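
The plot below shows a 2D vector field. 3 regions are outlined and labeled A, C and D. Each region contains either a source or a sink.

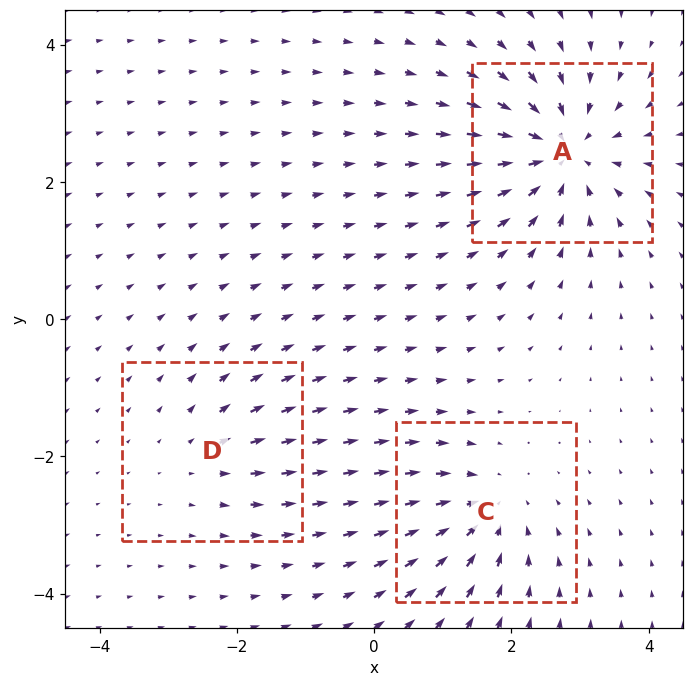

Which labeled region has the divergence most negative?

A

Divergence at each region's feature centre — A: about -6, C: about -4, D: about +2. Region A is most negative.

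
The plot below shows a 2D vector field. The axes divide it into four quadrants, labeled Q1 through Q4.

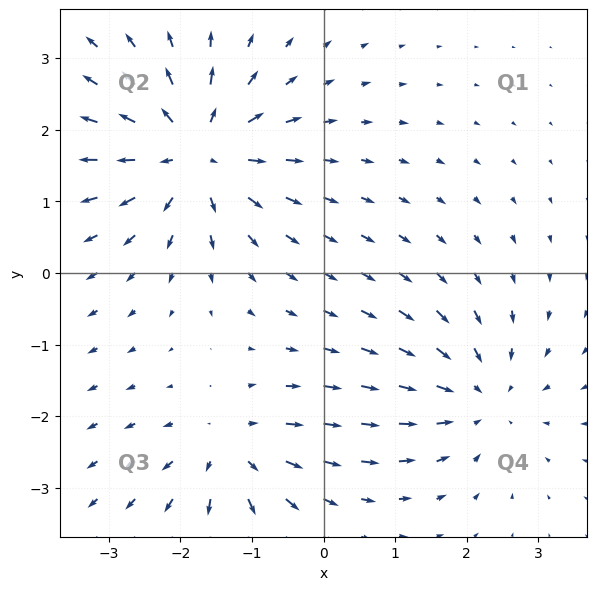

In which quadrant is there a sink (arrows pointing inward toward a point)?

Q4

The sink sits at approximately (2.2, -1.7), which lies in quadrant Q4. The divergence there is about -3, negative as expected for a sink.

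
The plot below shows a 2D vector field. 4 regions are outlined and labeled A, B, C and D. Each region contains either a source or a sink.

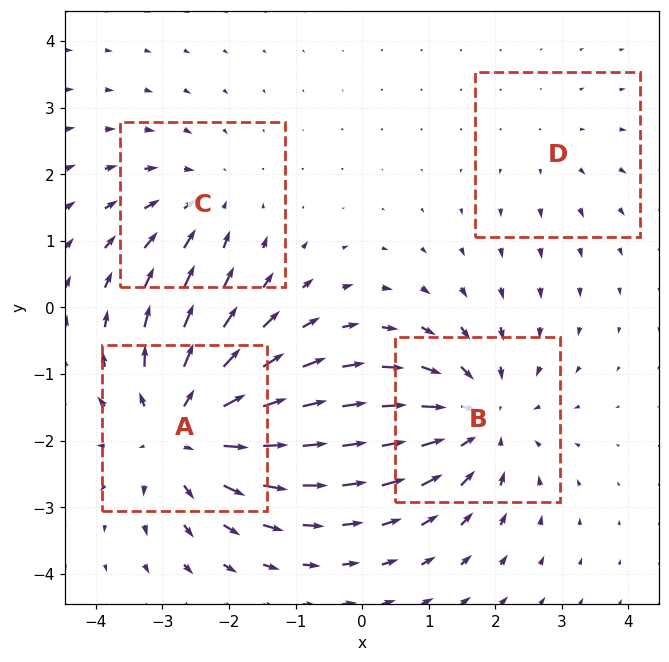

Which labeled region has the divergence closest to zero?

Divergence at each region's feature centre — A: about +6, B: about -5, C: about -3, D: about +2. Region D is closest to zero.

D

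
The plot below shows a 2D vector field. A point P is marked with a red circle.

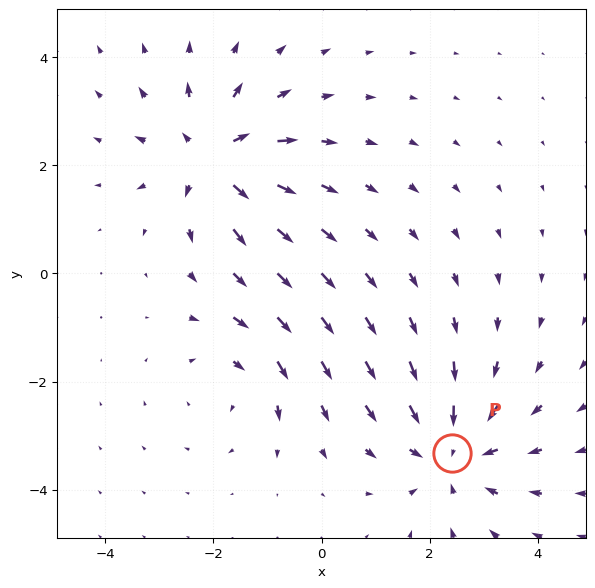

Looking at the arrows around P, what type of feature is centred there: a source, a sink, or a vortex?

sink

At P (2.4, -3.3) the arrows converge inward. Divergence about -4, curl ≈0 — negative divergence with near-zero curl is a sink.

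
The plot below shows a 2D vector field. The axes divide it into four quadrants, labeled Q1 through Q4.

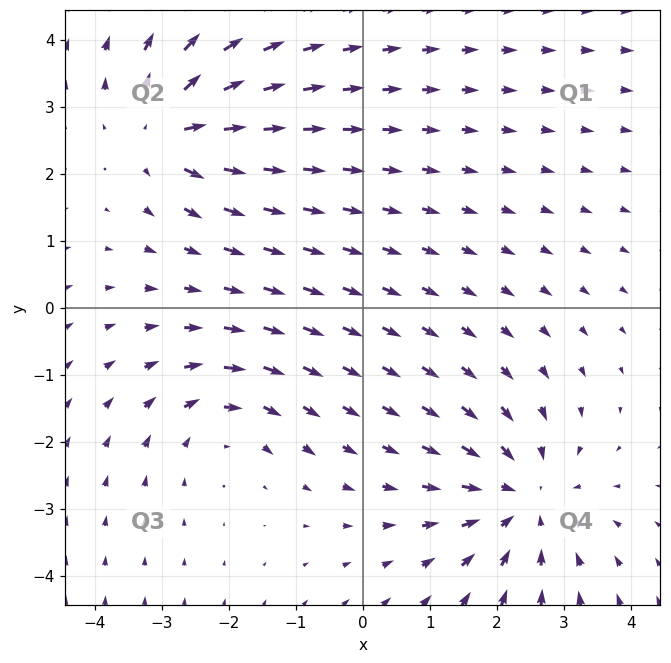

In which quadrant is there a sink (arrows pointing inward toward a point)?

The sink sits at approximately (2.4, -2.9), which lies in quadrant Q4. The divergence there is about -4, negative as expected for a sink.

Q4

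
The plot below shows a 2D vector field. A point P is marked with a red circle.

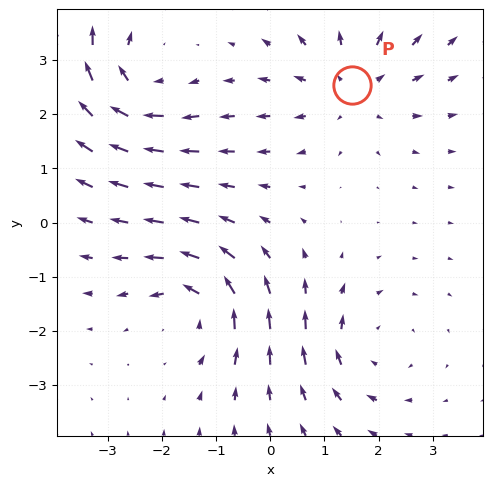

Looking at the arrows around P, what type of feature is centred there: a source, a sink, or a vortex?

At P (1.5, 2.5) the arrows spread outward. Divergence about +3, curl ≈0 — positive divergence with near-zero curl is a source.

source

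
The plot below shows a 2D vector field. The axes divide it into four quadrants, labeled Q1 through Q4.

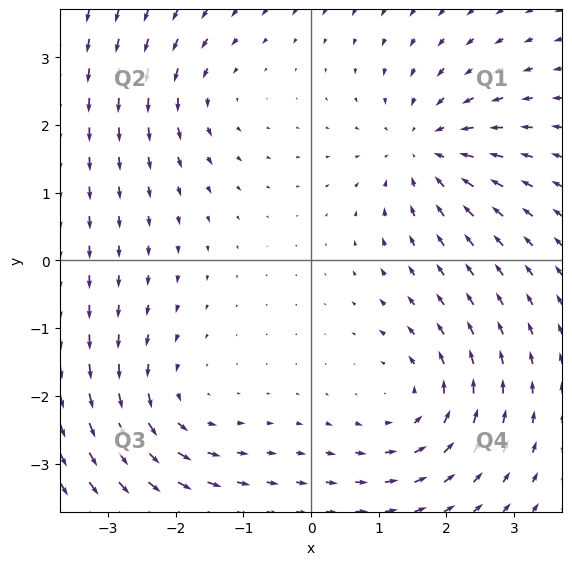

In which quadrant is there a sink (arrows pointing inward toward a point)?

Q1

The sink sits at approximately (1.7, 1.6), which lies in quadrant Q1. The divergence there is about -5, negative as expected for a sink.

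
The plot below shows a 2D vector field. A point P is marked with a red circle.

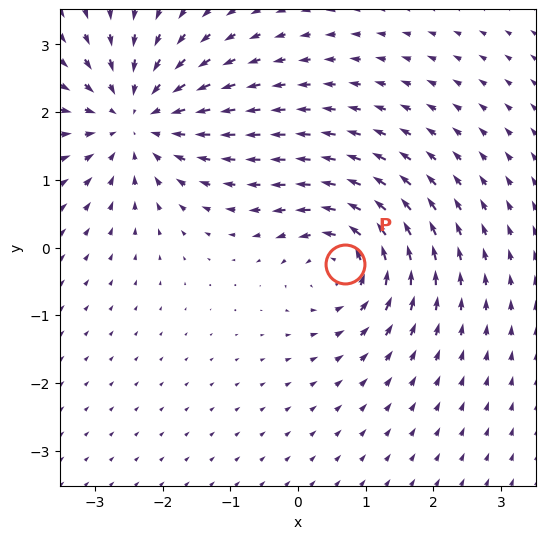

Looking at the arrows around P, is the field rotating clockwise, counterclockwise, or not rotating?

Near P at (0.7, -0.2) the arrows circulate counterclockwise. The curl (z-component) there is about +5; positive curl means counterclockwise rotation.

counterclockwise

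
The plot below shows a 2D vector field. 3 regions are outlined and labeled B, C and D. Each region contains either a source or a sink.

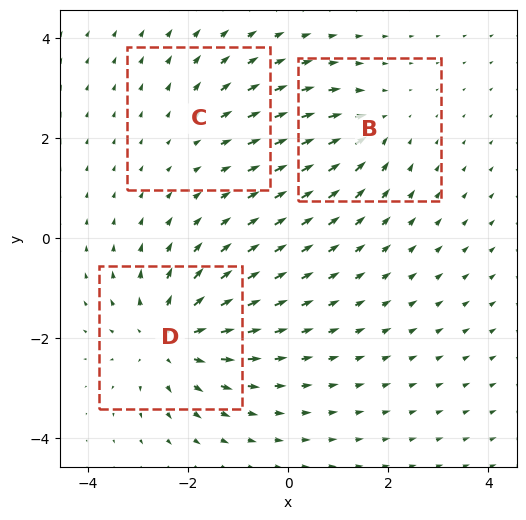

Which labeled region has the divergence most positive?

Divergence at each region's feature centre — B: about -3, C: about +2, D: about +5. Region D is most positive.

D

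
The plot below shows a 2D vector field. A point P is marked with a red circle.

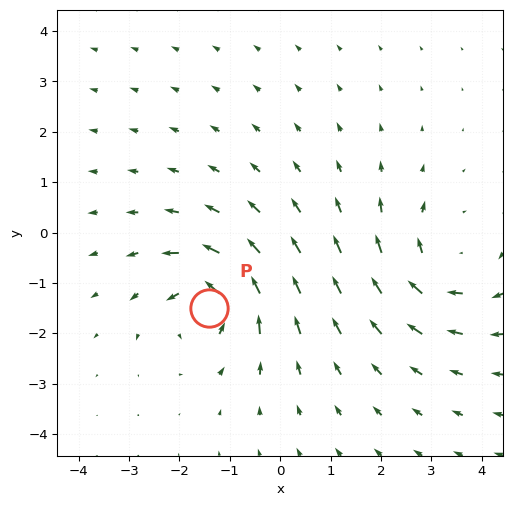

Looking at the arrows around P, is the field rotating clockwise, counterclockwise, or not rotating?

counterclockwise

Near P at (-1.4, -1.5) the arrows circulate counterclockwise. The curl (z-component) there is about +5; positive curl means counterclockwise rotation.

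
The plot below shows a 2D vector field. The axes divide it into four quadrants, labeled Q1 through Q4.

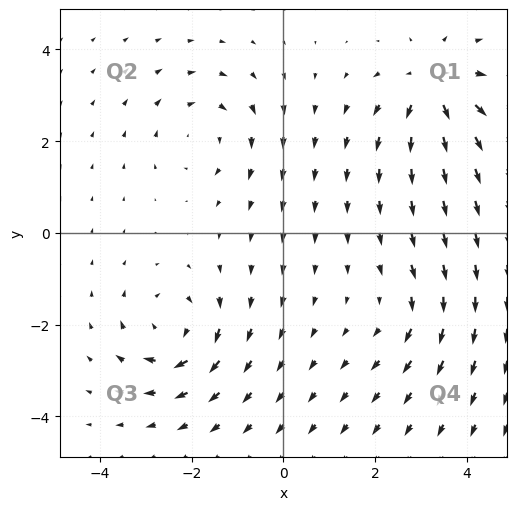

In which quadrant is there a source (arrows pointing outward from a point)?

The source sits at approximately (3.3, 3.2), which lies in quadrant Q1. The divergence there is about +6, positive as expected for a source.

Q1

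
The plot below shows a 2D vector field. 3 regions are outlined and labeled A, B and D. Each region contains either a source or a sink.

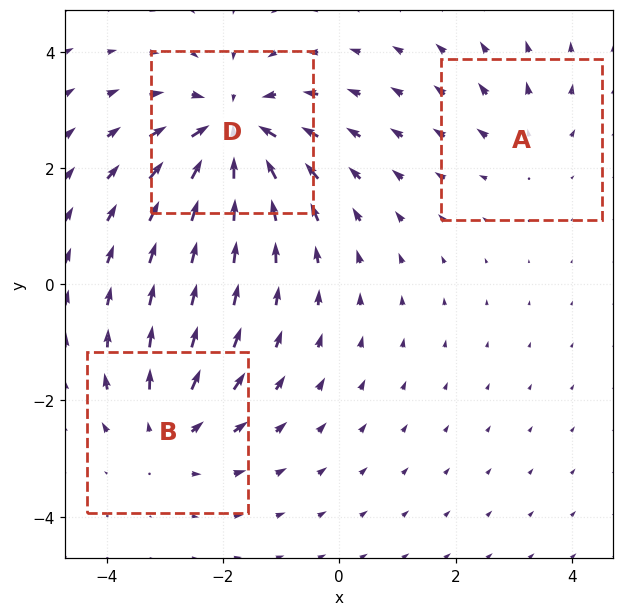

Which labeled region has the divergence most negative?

Divergence at each region's feature centre — A: about +2, B: about +3, D: about -5. Region D is most negative.

D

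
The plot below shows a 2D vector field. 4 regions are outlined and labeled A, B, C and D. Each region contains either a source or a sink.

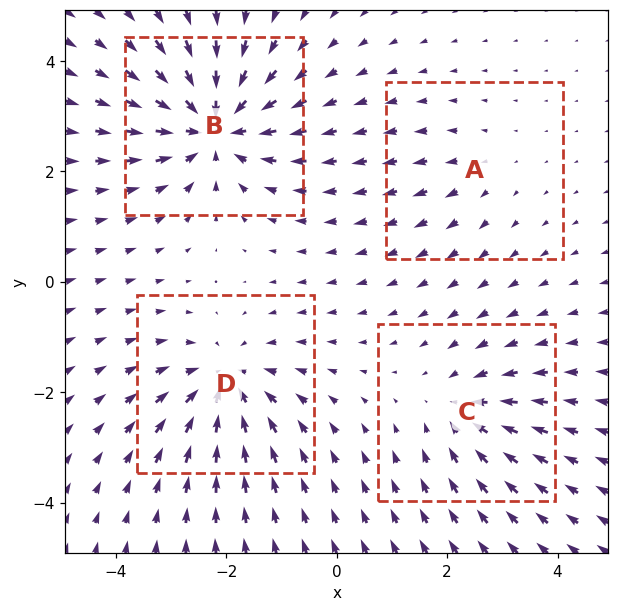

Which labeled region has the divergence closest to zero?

Divergence at each region's feature centre — A: about +2, B: about -7, C: about -4, D: about -5. Region A is closest to zero.

A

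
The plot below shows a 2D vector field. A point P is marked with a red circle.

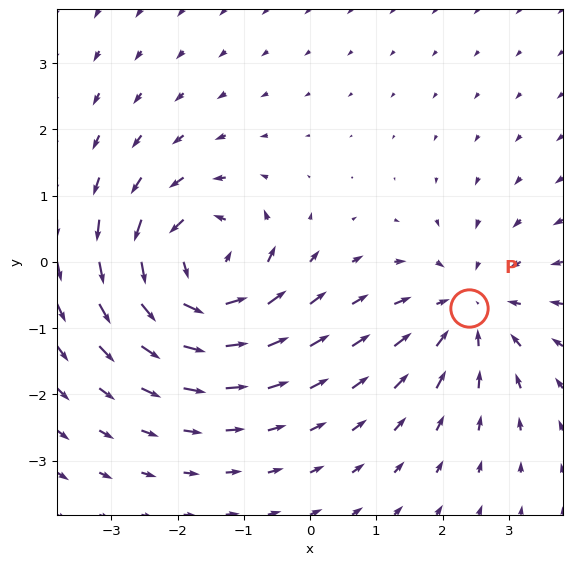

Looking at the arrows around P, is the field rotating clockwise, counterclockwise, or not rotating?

not rotating

Near P at (2.4, -0.7) the arrows show no circulation. The curl there is ≈0.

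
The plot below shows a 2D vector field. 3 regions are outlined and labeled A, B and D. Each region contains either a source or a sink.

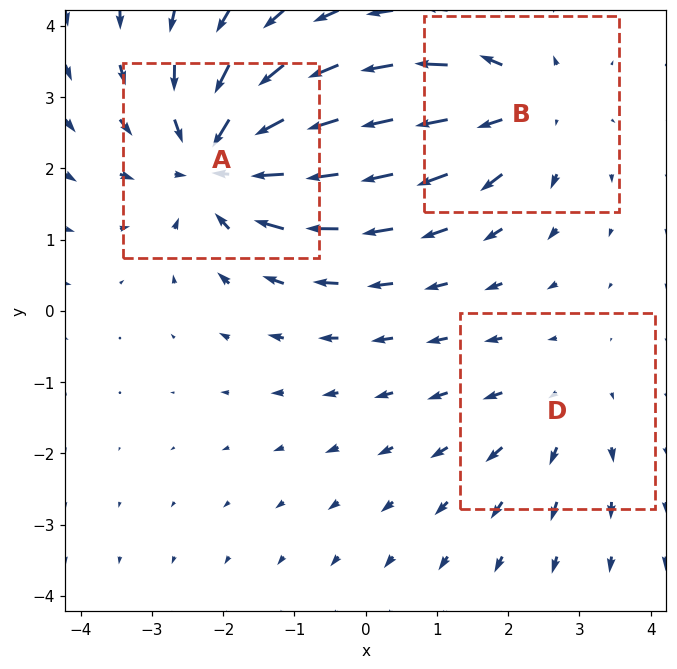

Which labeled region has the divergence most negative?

A

Divergence at each region's feature centre — A: about -4, B: about +3, D: about +2. Region A is most negative.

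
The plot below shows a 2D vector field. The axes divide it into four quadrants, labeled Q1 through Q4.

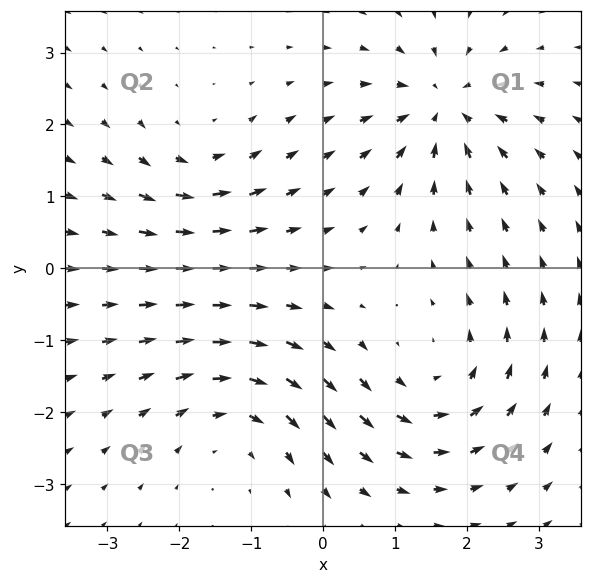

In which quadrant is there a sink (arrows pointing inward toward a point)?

Q1

The sink sits at approximately (1.7, 2.2), which lies in quadrant Q1. The divergence there is about -6, negative as expected for a sink.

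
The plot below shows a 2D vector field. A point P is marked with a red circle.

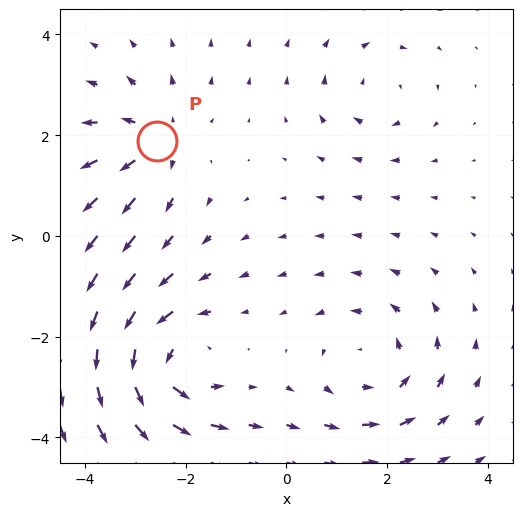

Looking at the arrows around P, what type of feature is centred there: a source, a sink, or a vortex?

At P (-2.6, 1.9) the arrows spread outward. Divergence about +4, curl ≈0 — positive divergence with near-zero curl is a source.

source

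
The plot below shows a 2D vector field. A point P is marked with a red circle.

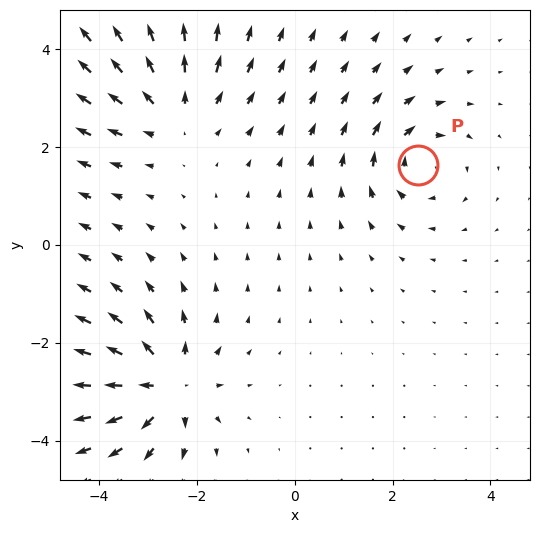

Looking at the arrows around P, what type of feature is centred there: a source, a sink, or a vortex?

vortex

At P (2.5, 1.6) the arrows circulate clockwise. Divergence ≈0, curl about -4 — near-zero divergence with nonzero curl is a vortex.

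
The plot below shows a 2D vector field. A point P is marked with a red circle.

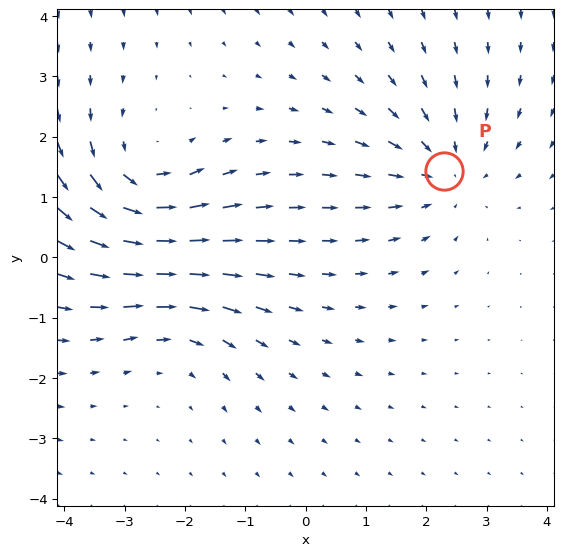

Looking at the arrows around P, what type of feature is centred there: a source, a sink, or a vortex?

At P (2.3, 1.4) the arrows converge inward. Divergence about -3, curl ≈0 — negative divergence with near-zero curl is a sink.

sink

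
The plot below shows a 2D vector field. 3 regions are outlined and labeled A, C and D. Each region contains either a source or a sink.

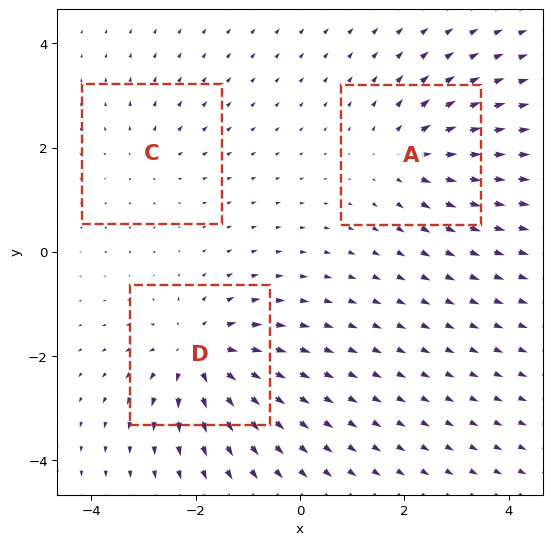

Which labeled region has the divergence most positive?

Divergence at each region's feature centre — A: about +4, C: about +2, D: about +5. Region D is most positive.

D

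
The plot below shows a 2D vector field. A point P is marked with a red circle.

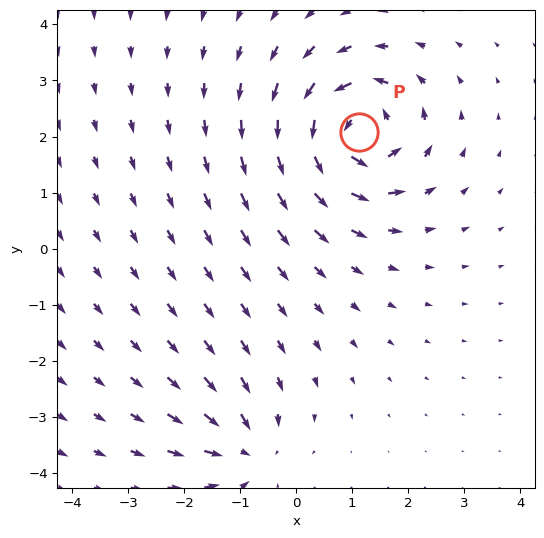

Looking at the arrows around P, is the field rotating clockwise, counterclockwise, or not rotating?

counterclockwise

Near P at (1.1, 2.1) the arrows circulate counterclockwise. The curl (z-component) there is about +7; positive curl means counterclockwise rotation.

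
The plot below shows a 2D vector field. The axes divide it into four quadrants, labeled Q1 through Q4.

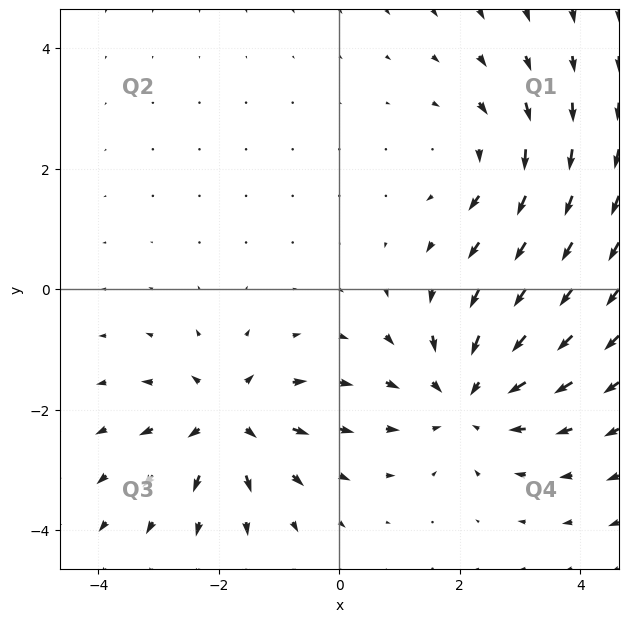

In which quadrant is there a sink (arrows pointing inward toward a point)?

Q4

The sink sits at approximately (2.1, -1.8), which lies in quadrant Q4. The divergence there is about -3, negative as expected for a sink.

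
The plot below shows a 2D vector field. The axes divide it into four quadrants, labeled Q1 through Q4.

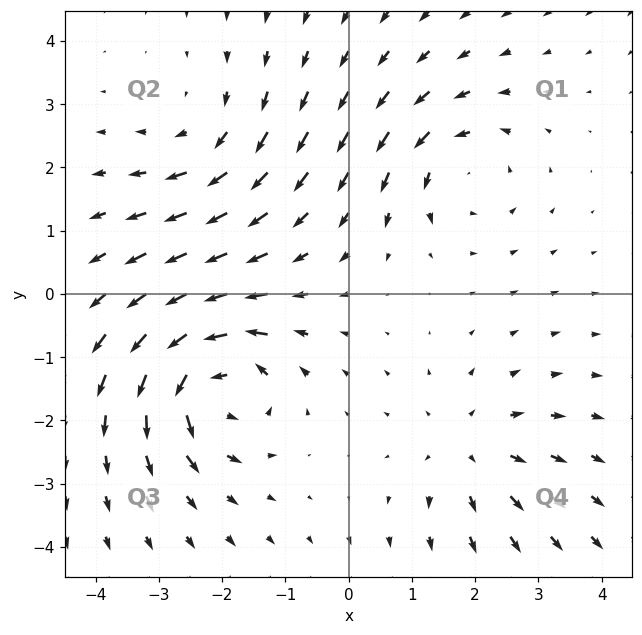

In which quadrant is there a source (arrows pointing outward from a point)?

The source sits at approximately (1.9, -2.4), which lies in quadrant Q4. The divergence there is about +3, positive as expected for a source.

Q4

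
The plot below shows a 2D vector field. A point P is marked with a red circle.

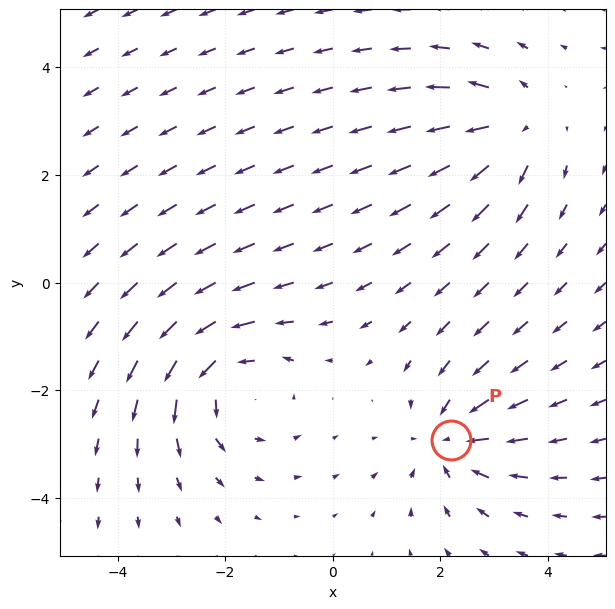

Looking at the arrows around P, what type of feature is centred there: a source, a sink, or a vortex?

At P (2.2, -2.9) the arrows converge inward. Divergence about -4, curl ≈0 — negative divergence with near-zero curl is a sink.

sink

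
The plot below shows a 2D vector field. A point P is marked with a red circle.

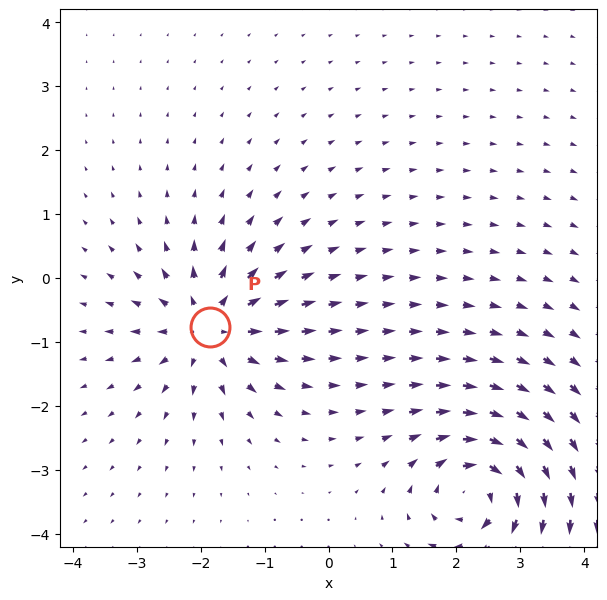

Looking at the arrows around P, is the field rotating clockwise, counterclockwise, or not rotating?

Near P at (-1.9, -0.8) the arrows show no circulation. The curl there is ≈0.

not rotating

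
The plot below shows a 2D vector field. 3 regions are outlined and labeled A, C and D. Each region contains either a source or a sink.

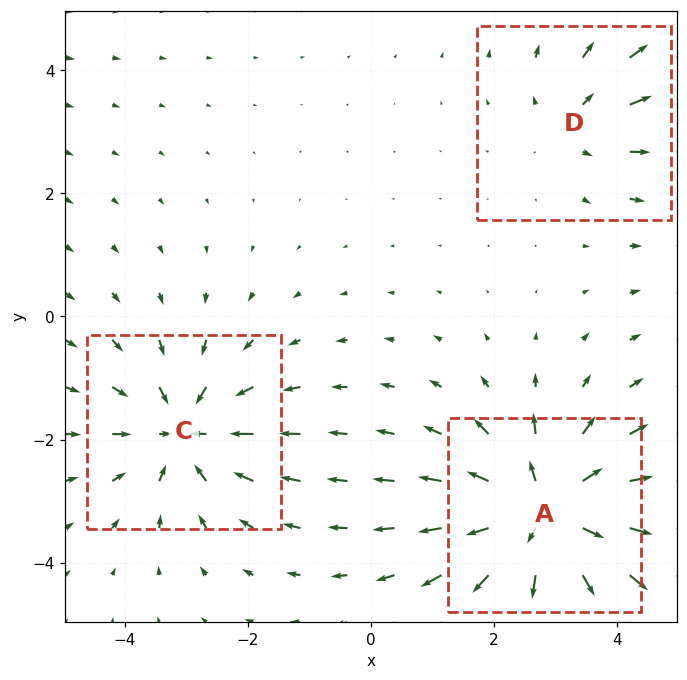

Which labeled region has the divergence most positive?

A

Divergence at each region's feature centre — A: about +5, C: about -4, D: about +2. Region A is most positive.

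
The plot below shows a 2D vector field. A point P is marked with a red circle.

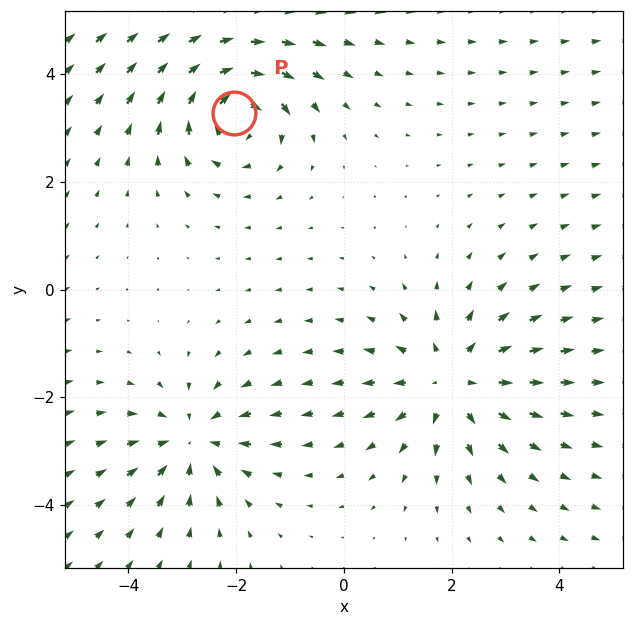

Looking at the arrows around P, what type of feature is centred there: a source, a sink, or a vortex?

At P (-2.0, 3.3) the arrows circulate clockwise. Divergence ≈0, curl about -4 — near-zero divergence with nonzero curl is a vortex.

vortex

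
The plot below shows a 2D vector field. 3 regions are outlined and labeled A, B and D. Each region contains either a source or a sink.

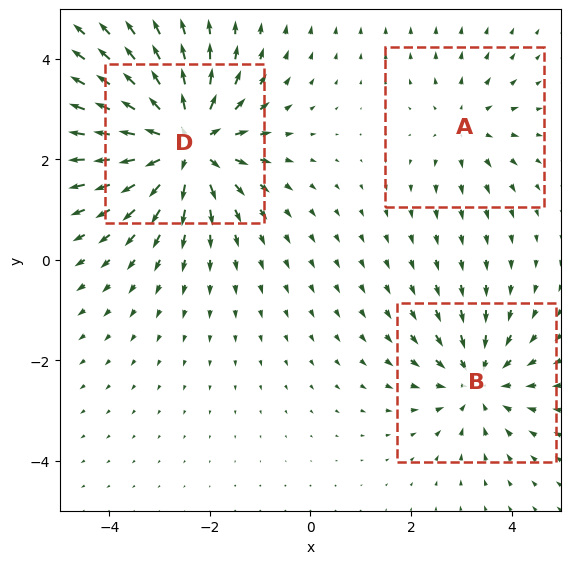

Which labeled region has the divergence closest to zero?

Divergence at each region's feature centre — A: about +2, B: about -3, D: about +6. Region A is closest to zero.

A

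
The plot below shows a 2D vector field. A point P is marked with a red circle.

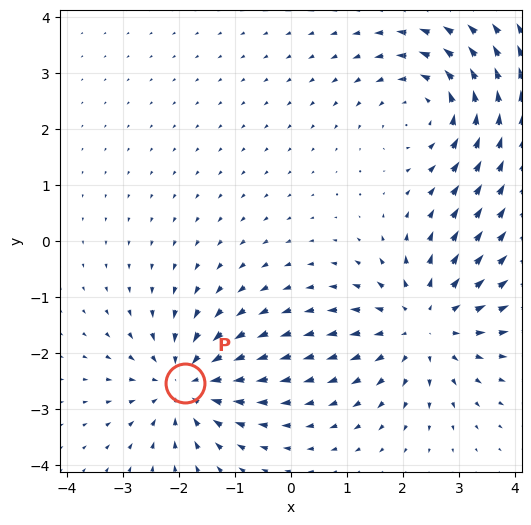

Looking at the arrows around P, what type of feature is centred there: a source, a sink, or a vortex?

sink

At P (-1.9, -2.5) the arrows converge inward. Divergence about -4, curl ≈0 — negative divergence with near-zero curl is a sink.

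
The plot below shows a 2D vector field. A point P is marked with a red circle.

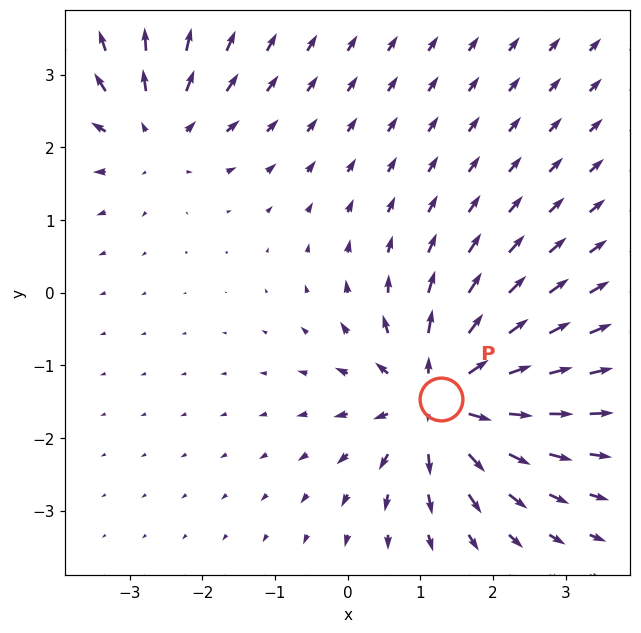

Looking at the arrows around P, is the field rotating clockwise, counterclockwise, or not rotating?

not rotating

Near P at (1.3, -1.5) the arrows show no circulation. The curl there is ≈0.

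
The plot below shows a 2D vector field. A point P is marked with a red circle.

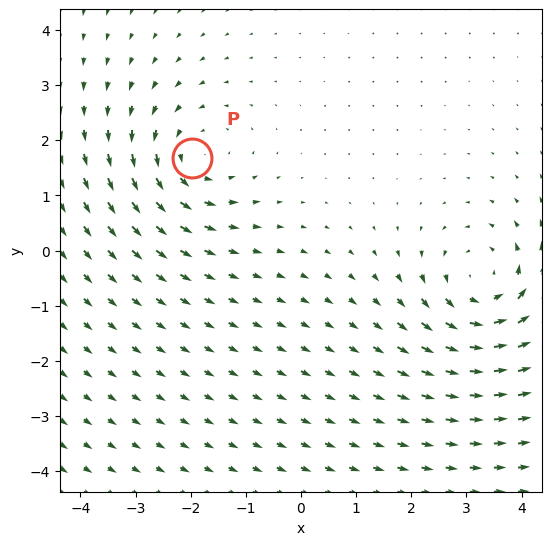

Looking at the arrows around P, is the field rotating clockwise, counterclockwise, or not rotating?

counterclockwise

Near P at (-2.0, 1.7) the arrows circulate counterclockwise. The curl (z-component) there is about +4; positive curl means counterclockwise rotation.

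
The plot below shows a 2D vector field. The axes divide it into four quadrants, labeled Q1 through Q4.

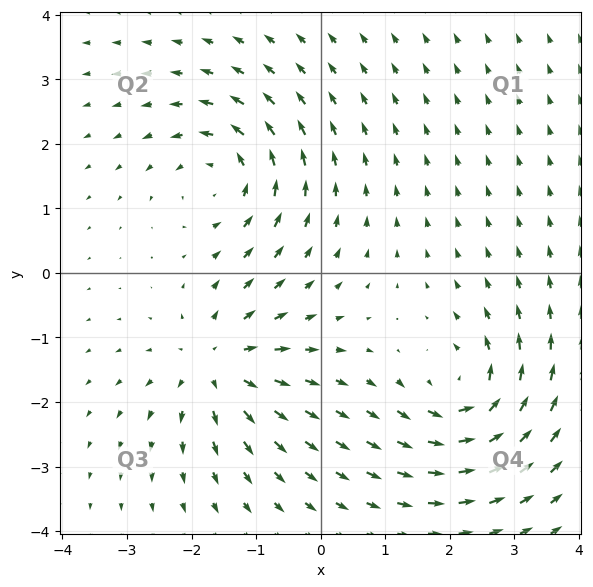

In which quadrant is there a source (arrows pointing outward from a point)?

The source sits at approximately (-1.6, -1.4), which lies in quadrant Q3. The divergence there is about +4, positive as expected for a source.

Q3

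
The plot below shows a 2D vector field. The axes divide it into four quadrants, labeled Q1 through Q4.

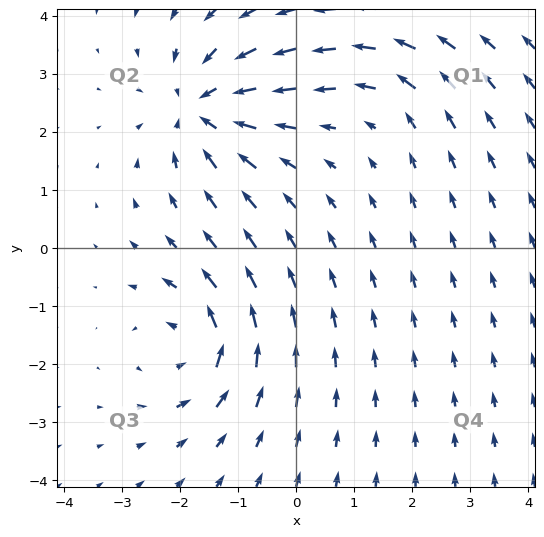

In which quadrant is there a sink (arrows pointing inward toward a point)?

The sink sits at approximately (-1.6, 2.4), which lies in quadrant Q2. The divergence there is about -6, negative as expected for a sink.

Q2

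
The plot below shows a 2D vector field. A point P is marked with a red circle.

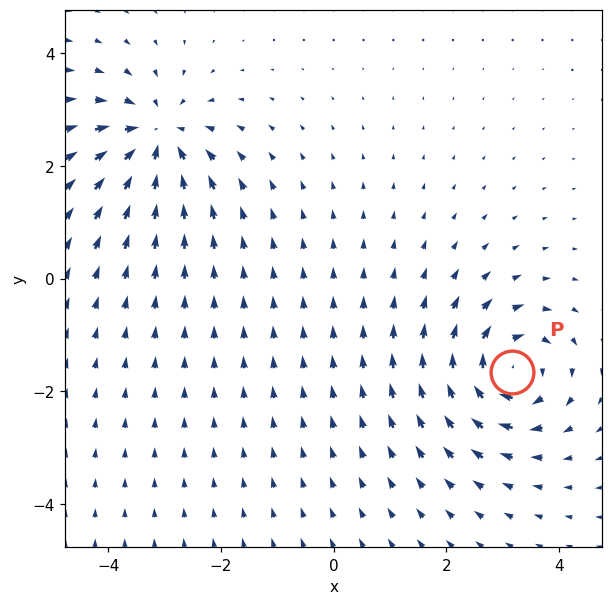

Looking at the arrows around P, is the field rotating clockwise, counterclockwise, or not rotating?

clockwise

Near P at (3.2, -1.7) the arrows circulate clockwise. The curl (z-component) there is about -6; negative curl means clockwise rotation.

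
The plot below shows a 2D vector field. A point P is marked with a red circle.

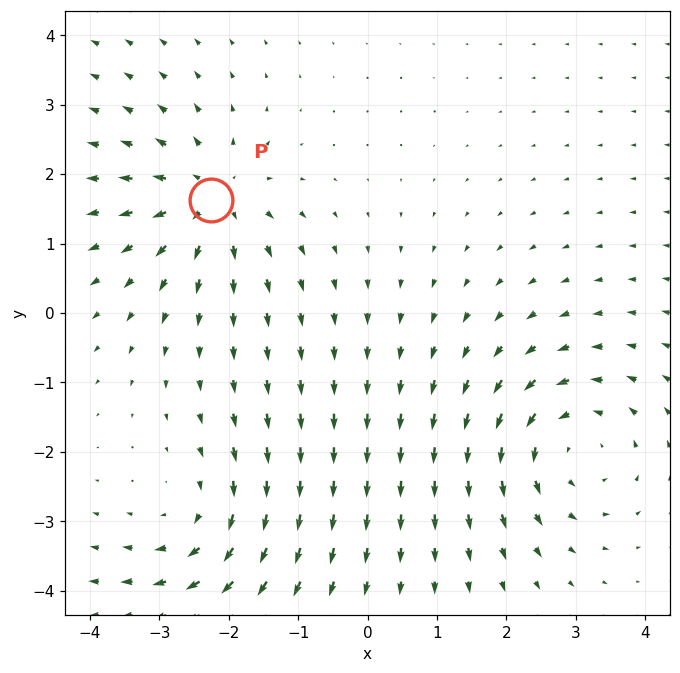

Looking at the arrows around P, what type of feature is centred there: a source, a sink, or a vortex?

At P (-2.3, 1.6) the arrows spread outward. Divergence about +5, curl ≈0 — positive divergence with near-zero curl is a source.

source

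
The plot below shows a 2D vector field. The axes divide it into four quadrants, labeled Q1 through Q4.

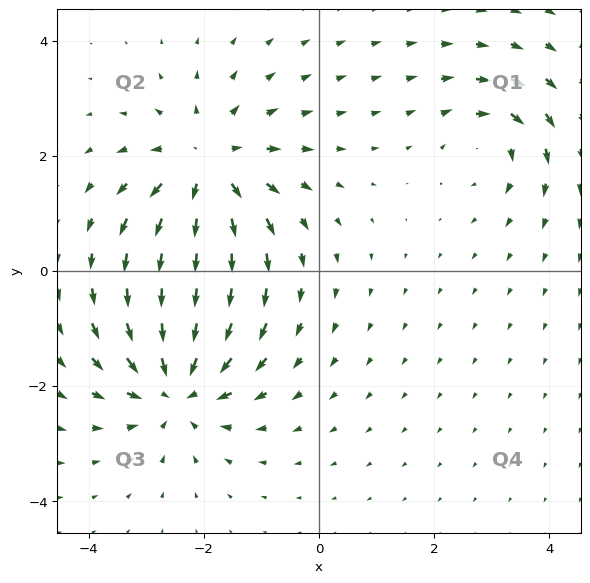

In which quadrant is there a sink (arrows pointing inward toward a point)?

Q3

The sink sits at approximately (-2.5, -2.0), which lies in quadrant Q3. The divergence there is about -5, negative as expected for a sink.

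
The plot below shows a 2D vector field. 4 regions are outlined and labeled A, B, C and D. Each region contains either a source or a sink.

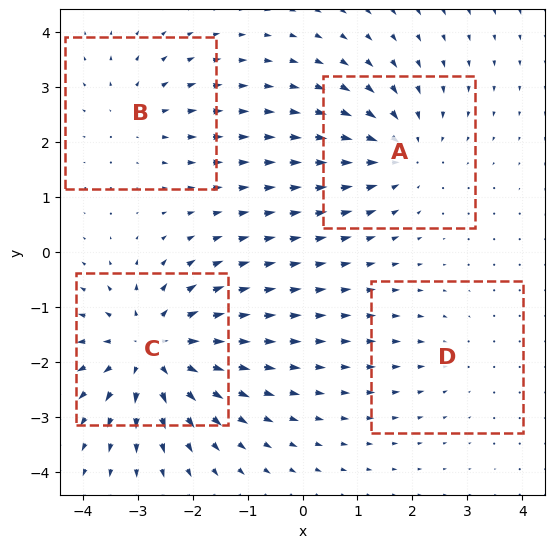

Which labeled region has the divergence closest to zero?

Divergence at each region's feature centre — A: about -4, B: about +3, C: about +7, D: about -2. Region D is closest to zero.

D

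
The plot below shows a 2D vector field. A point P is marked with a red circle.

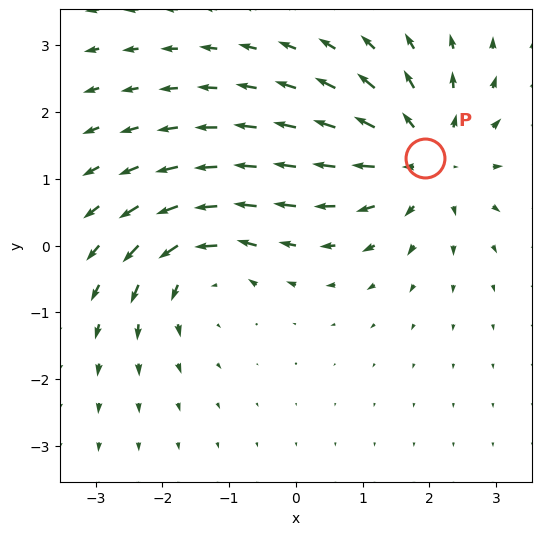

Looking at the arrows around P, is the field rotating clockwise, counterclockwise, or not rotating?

Near P at (1.9, 1.3) the arrows show no circulation. The curl there is ≈0.

not rotating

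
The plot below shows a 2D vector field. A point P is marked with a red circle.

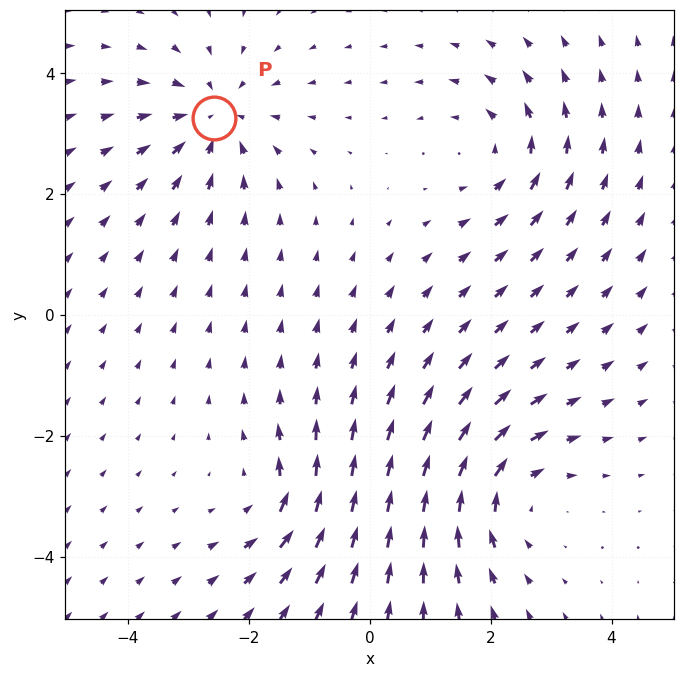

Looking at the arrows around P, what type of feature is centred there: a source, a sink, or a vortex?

At P (-2.6, 3.3) the arrows converge inward. Divergence about -4, curl ≈0 — negative divergence with near-zero curl is a sink.

sink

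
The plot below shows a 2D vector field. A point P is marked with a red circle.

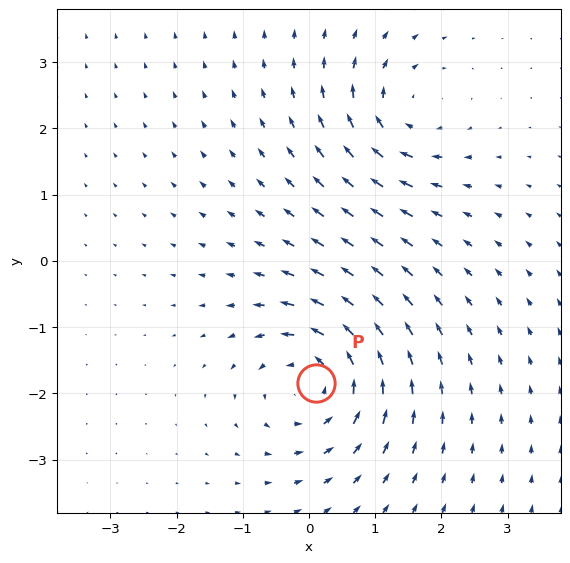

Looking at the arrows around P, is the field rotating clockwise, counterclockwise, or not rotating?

Near P at (0.1, -1.8) the arrows circulate counterclockwise. The curl (z-component) there is about +6; positive curl means counterclockwise rotation.

counterclockwise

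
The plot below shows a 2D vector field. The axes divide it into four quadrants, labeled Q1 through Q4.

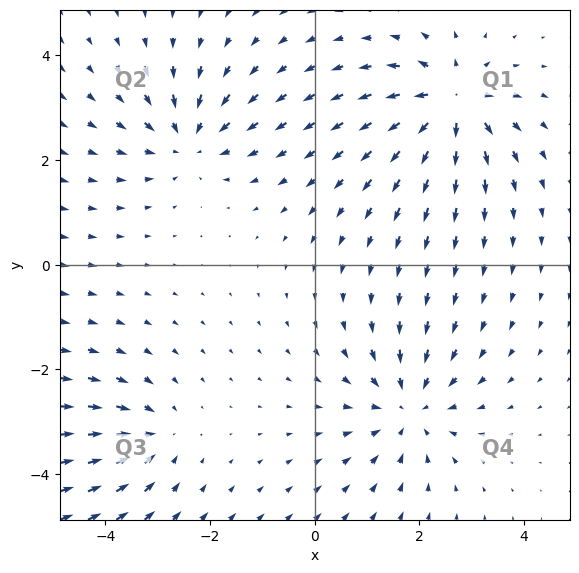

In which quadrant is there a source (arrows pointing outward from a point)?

Q1

The source sits at approximately (2.6, 3.1), which lies in quadrant Q1. The divergence there is about +6, positive as expected for a source.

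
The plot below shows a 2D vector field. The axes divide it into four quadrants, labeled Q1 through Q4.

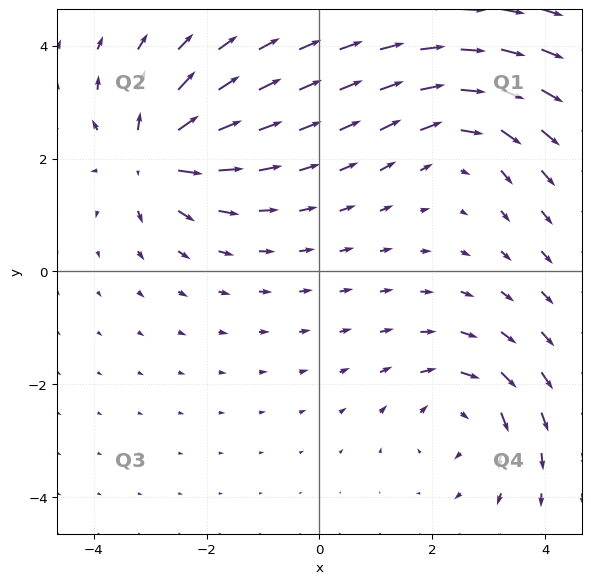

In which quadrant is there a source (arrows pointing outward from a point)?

Q2

The source sits at approximately (-3.0, 2.1), which lies in quadrant Q2. The divergence there is about +7, positive as expected for a source.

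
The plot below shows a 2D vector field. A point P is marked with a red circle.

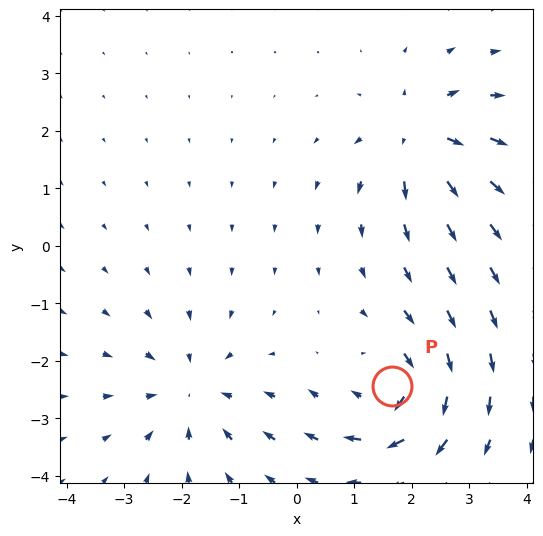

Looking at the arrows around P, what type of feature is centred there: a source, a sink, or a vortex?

vortex

At P (1.7, -2.4) the arrows circulate clockwise. Divergence ≈0, curl about -4 — near-zero divergence with nonzero curl is a vortex.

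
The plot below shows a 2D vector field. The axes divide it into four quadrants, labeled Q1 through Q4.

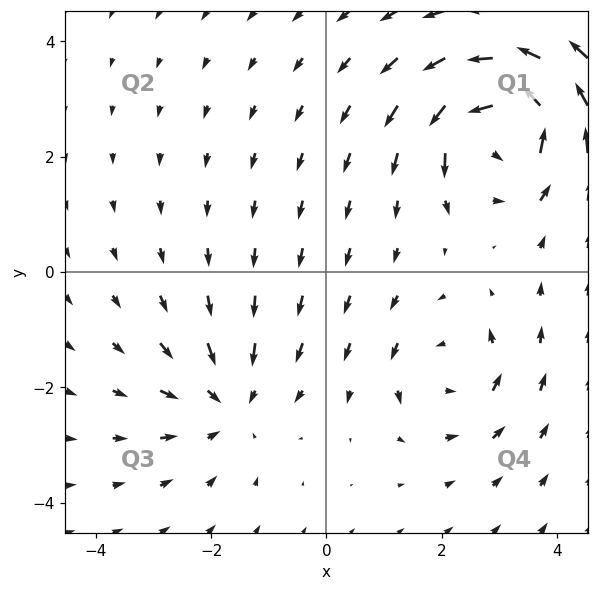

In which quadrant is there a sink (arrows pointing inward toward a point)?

Q3

The sink sits at approximately (-1.7, -2.3), which lies in quadrant Q3. The divergence there is about -3, negative as expected for a sink.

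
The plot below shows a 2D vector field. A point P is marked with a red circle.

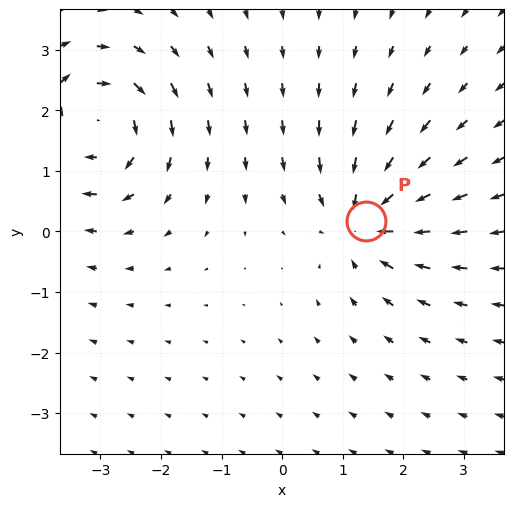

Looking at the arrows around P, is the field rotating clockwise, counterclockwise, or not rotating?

Near P at (1.4, 0.2) the arrows show no circulation. The curl there is ≈0.

not rotating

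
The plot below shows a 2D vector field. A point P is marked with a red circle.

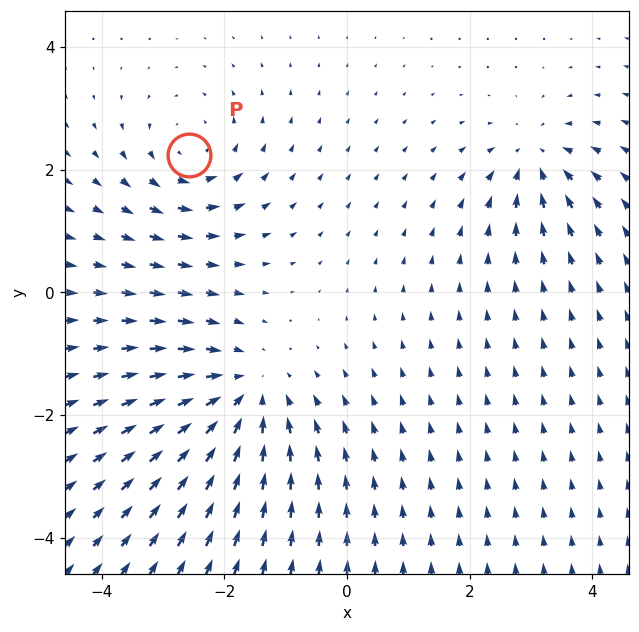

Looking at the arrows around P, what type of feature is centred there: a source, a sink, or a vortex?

At P (-2.6, 2.2) the arrows circulate counterclockwise. Divergence ≈0, curl about +3 — near-zero divergence with nonzero curl is a vortex.

vortex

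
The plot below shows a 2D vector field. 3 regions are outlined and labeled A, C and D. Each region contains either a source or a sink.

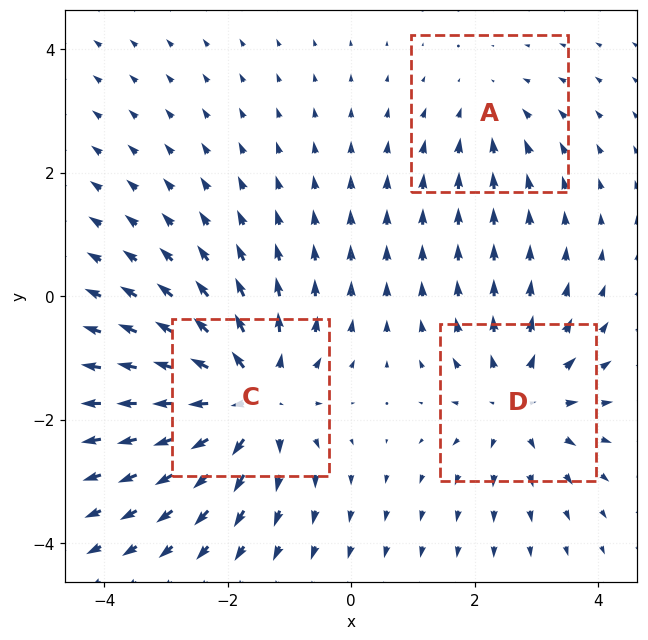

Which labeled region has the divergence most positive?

Divergence at each region's feature centre — A: about -2, C: about +5, D: about +3. Region C is most positive.

C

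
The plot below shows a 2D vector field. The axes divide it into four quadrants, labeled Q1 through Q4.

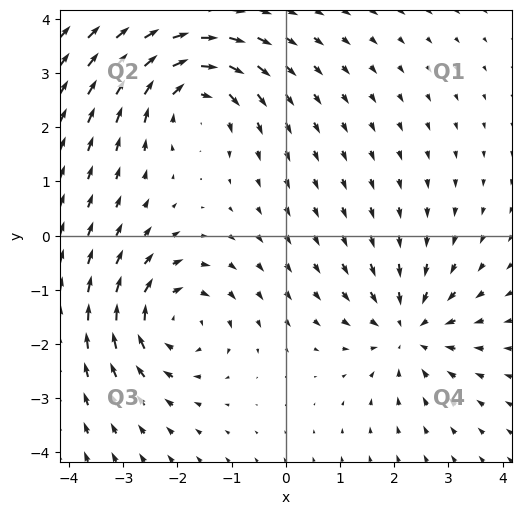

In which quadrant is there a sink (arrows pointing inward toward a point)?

Q4

The sink sits at approximately (2.3, -1.7), which lies in quadrant Q4. The divergence there is about -4, negative as expected for a sink.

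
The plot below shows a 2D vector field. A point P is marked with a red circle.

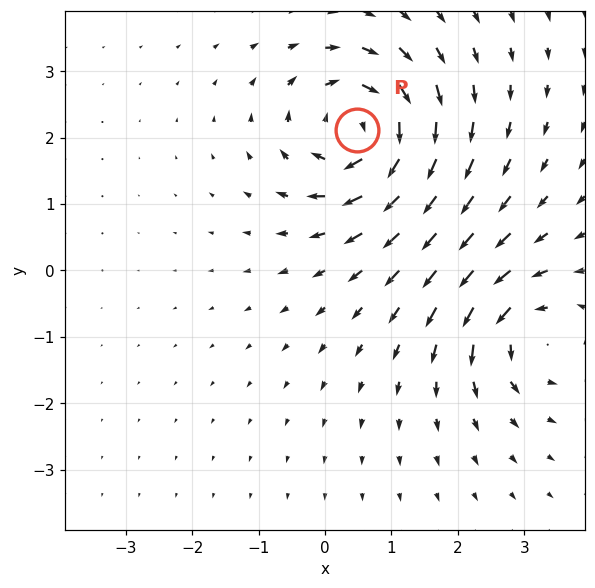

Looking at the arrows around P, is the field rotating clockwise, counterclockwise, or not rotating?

Near P at (0.5, 2.1) the arrows circulate clockwise. The curl (z-component) there is about -6; negative curl means clockwise rotation.

clockwise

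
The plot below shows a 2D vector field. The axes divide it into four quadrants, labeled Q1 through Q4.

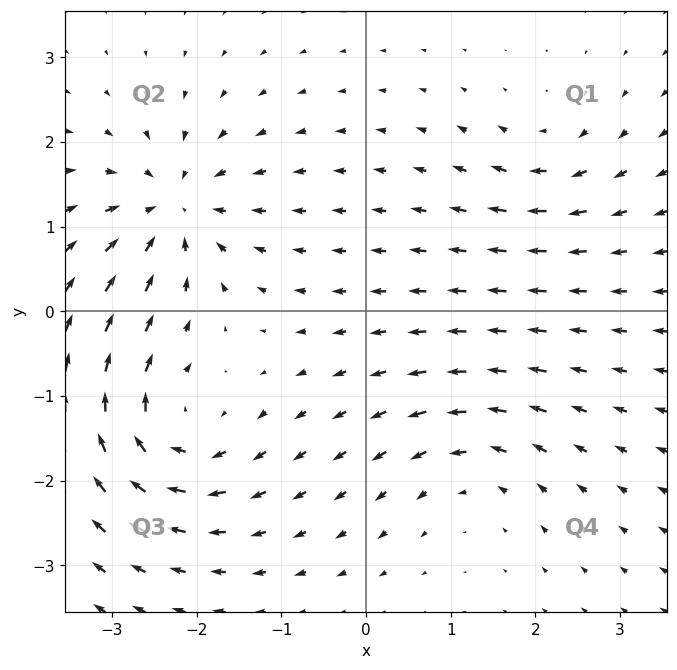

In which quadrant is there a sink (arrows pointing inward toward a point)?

Q2

The sink sits at approximately (-2.3, 1.2), which lies in quadrant Q2. The divergence there is about -7, negative as expected for a sink.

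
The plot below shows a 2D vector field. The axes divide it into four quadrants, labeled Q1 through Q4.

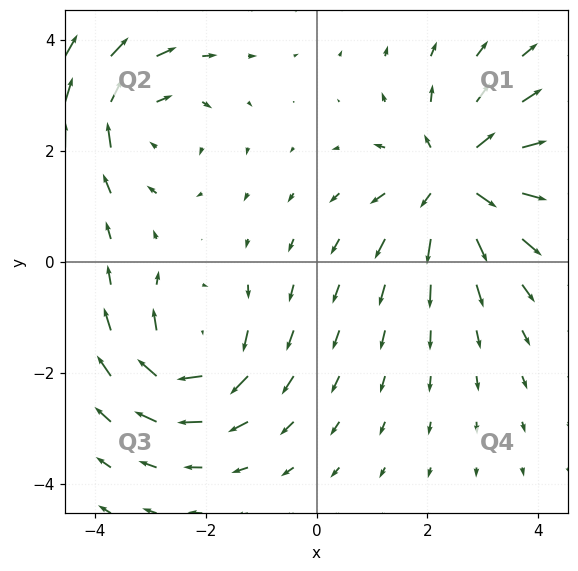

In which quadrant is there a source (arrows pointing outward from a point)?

The source sits at approximately (2.5, 1.5), which lies in quadrant Q1. The divergence there is about +4, positive as expected for a source.

Q1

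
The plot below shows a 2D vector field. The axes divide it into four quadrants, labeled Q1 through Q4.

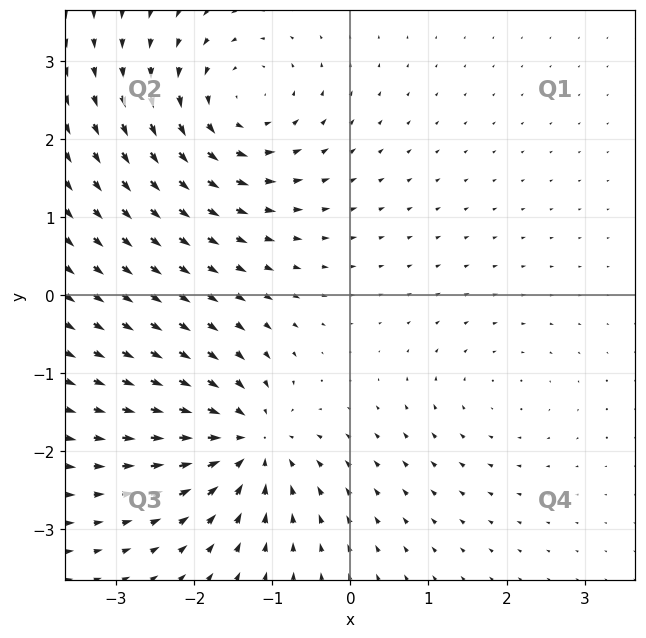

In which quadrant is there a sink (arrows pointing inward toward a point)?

The sink sits at approximately (-1.3, -1.9), which lies in quadrant Q3. The divergence there is about -6, negative as expected for a sink.

Q3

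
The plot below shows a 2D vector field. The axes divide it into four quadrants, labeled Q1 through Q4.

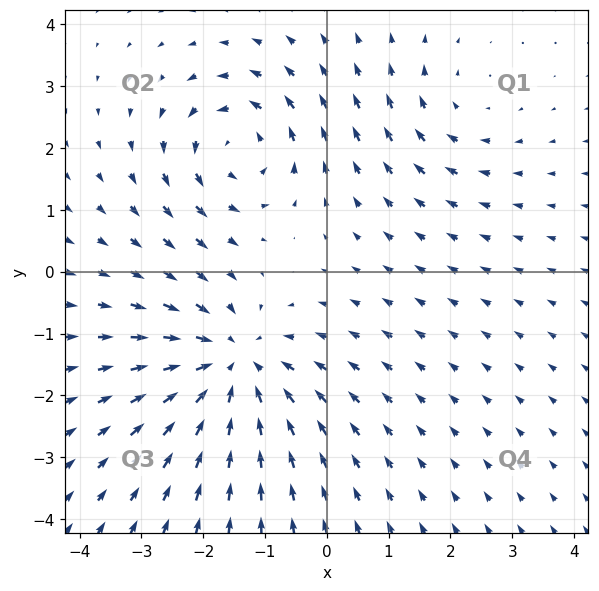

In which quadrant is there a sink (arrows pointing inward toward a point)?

The sink sits at approximately (-1.5, -1.5), which lies in quadrant Q3. The divergence there is about -4, negative as expected for a sink.

Q3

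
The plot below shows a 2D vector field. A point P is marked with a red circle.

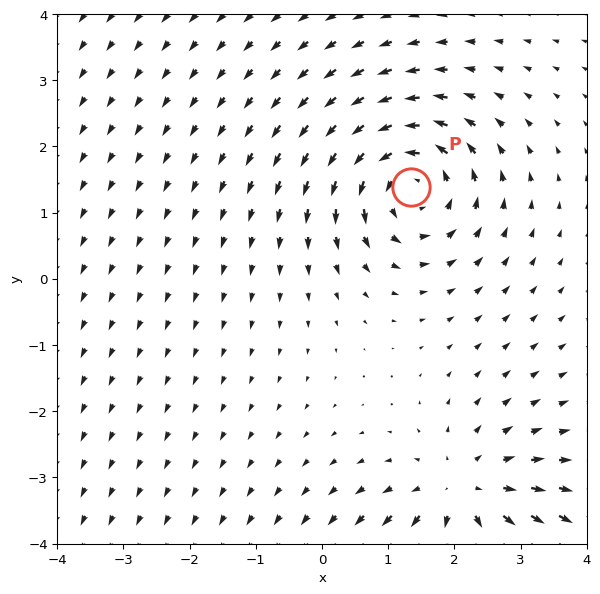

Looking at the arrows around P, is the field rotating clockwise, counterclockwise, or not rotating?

counterclockwise

Near P at (1.3, 1.4) the arrows circulate counterclockwise. The curl (z-component) there is about +4; positive curl means counterclockwise rotation.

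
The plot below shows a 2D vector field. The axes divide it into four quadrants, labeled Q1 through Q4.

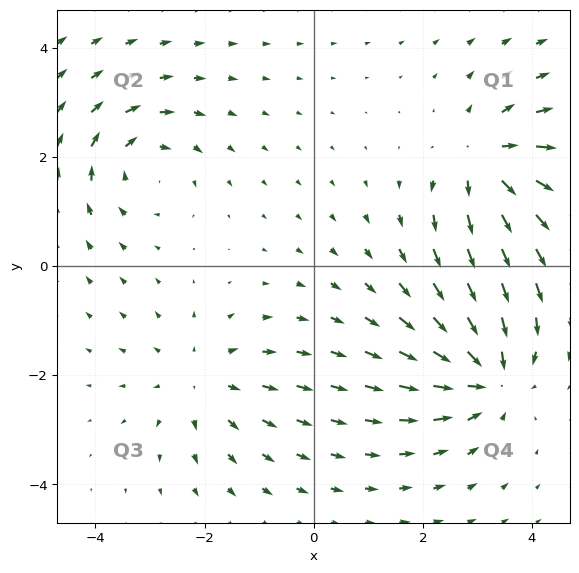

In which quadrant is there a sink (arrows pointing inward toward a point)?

Q4

The sink sits at approximately (3.2, -2.0), which lies in quadrant Q4. The divergence there is about -5, negative as expected for a sink.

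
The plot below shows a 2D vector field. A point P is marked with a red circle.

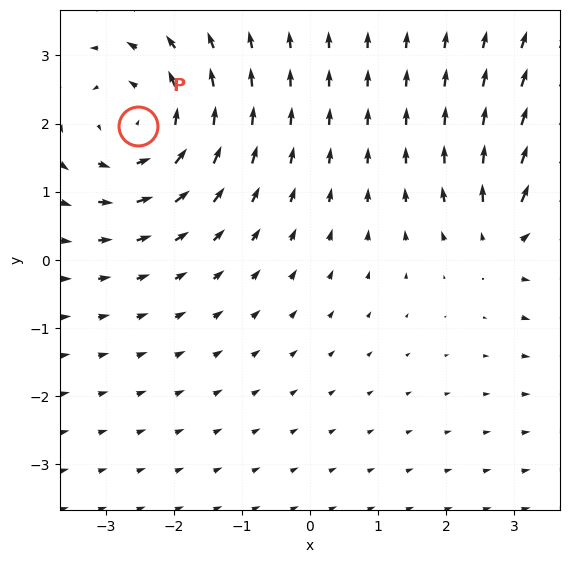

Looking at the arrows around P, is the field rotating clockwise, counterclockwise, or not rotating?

Near P at (-2.5, 2.0) the arrows circulate counterclockwise. The curl (z-component) there is about +4; positive curl means counterclockwise rotation.

counterclockwise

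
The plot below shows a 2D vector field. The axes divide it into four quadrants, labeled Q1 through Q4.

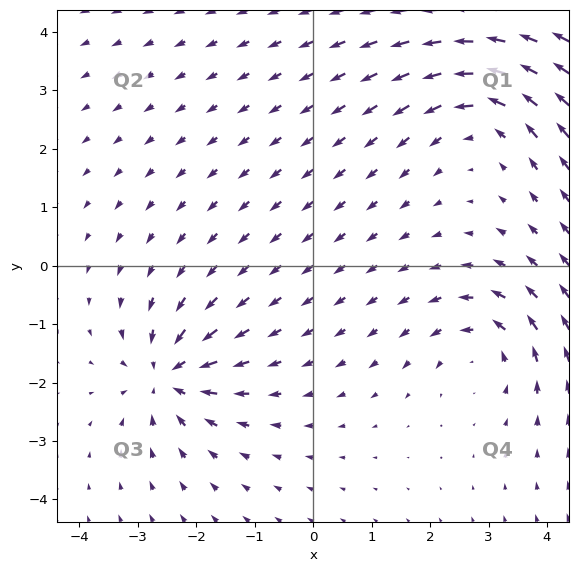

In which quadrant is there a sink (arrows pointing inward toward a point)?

The sink sits at approximately (-2.5, -1.9), which lies in quadrant Q3. The divergence there is about -4, negative as expected for a sink.

Q3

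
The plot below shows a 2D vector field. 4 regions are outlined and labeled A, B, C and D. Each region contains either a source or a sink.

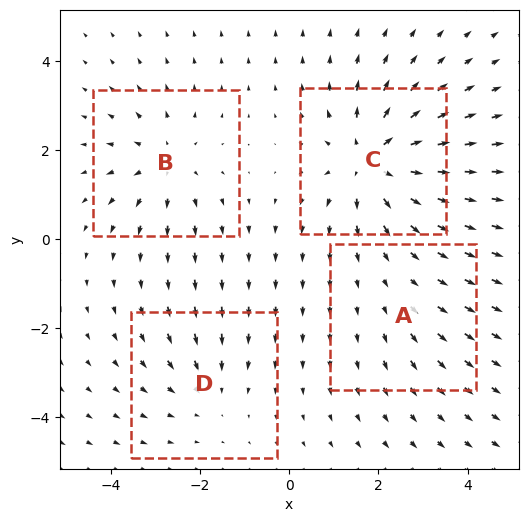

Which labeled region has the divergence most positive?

C

Divergence at each region's feature centre — A: about +2, B: about +4, C: about +7, D: about -3. Region C is most positive.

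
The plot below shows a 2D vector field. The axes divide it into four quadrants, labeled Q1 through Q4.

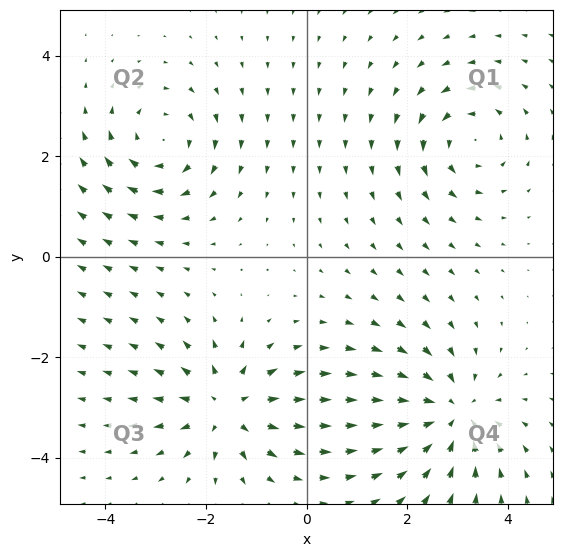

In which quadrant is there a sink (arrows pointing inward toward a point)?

Q4

The sink sits at approximately (2.9, -3.1), which lies in quadrant Q4. The divergence there is about -5, negative as expected for a sink.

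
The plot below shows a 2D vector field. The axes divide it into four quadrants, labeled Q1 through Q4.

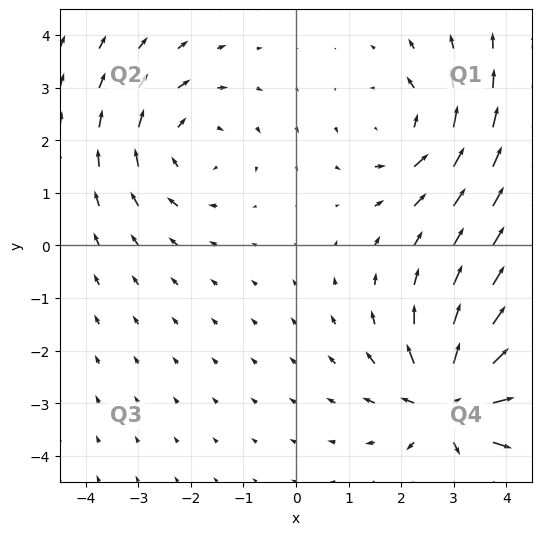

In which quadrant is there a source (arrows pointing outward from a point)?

Q4

The source sits at approximately (2.9, -3.0), which lies in quadrant Q4. The divergence there is about +6, positive as expected for a source.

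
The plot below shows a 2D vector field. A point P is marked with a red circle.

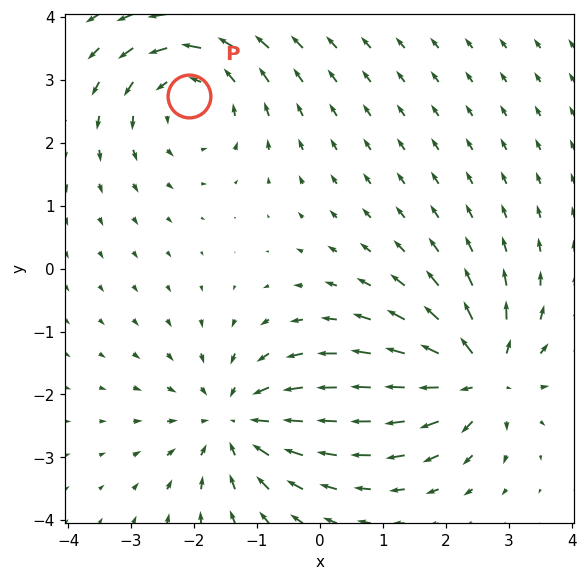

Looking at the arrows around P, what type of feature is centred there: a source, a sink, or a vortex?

vortex

At P (-2.1, 2.7) the arrows circulate counterclockwise. Divergence ≈0, curl about +4 — near-zero divergence with nonzero curl is a vortex.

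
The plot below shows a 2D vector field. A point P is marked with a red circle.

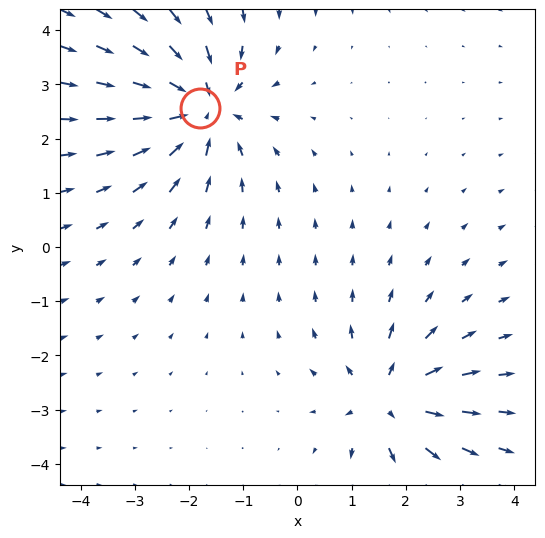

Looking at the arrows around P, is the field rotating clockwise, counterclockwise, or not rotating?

Near P at (-1.8, 2.6) the arrows show no circulation. The curl there is ≈0.

not rotating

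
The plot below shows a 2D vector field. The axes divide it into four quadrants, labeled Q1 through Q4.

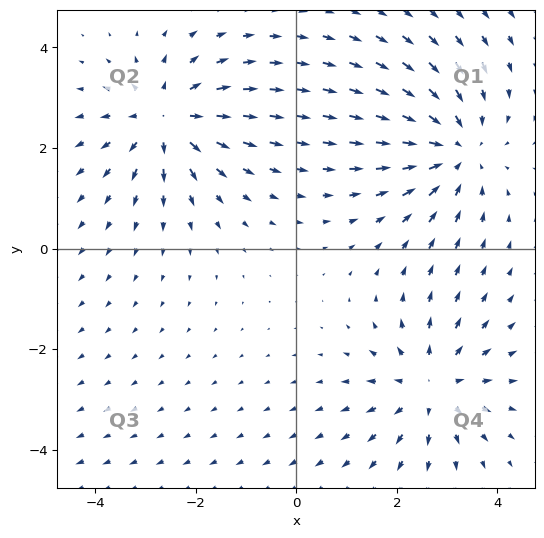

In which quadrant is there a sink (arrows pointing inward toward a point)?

The sink sits at approximately (3.2, 2.0), which lies in quadrant Q1. The divergence there is about -3, negative as expected for a sink.

Q1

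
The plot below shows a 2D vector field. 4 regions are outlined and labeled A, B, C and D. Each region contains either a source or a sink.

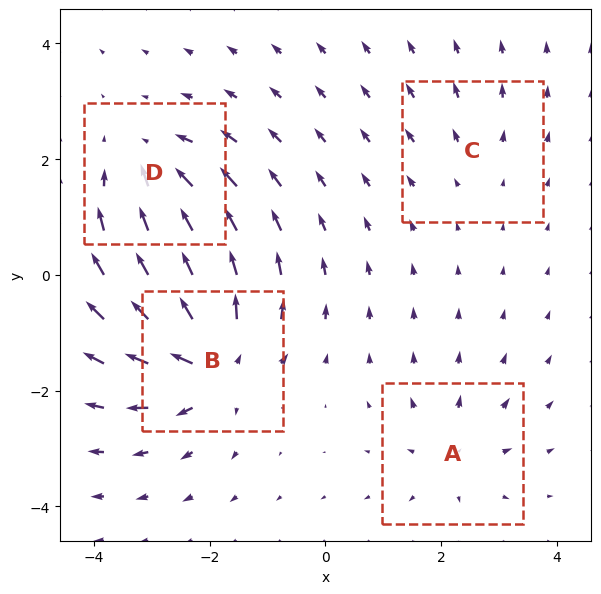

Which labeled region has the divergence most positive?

Divergence at each region's feature centre — A: about +4, B: about +8, C: about +2, D: about -5. Region B is most positive.

B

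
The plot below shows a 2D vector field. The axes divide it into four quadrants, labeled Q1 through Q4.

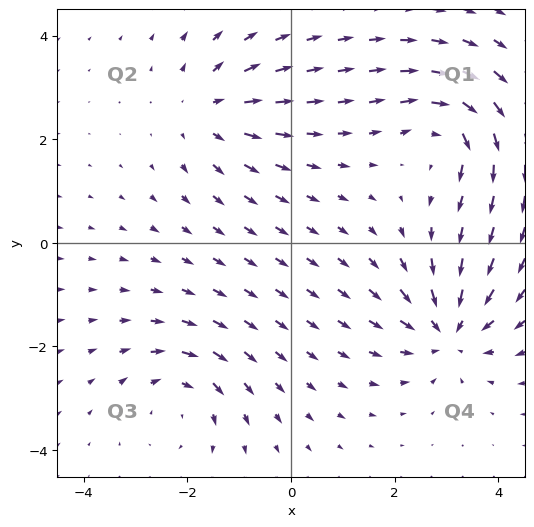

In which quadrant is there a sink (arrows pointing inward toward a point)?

Q4

The sink sits at approximately (3.0, -1.7), which lies in quadrant Q4. The divergence there is about -6, negative as expected for a sink.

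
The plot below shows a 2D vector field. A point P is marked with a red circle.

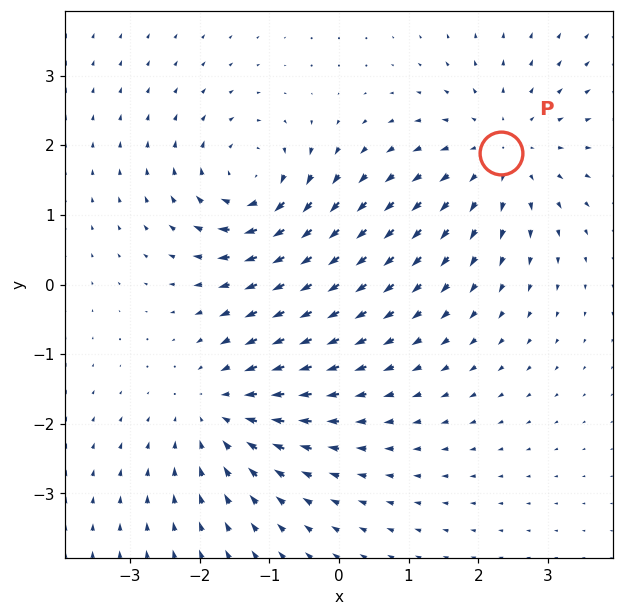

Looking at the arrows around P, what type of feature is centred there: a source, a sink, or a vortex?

At P (2.3, 1.9) the arrows spread outward. Divergence about +3, curl ≈0 — positive divergence with near-zero curl is a source.

source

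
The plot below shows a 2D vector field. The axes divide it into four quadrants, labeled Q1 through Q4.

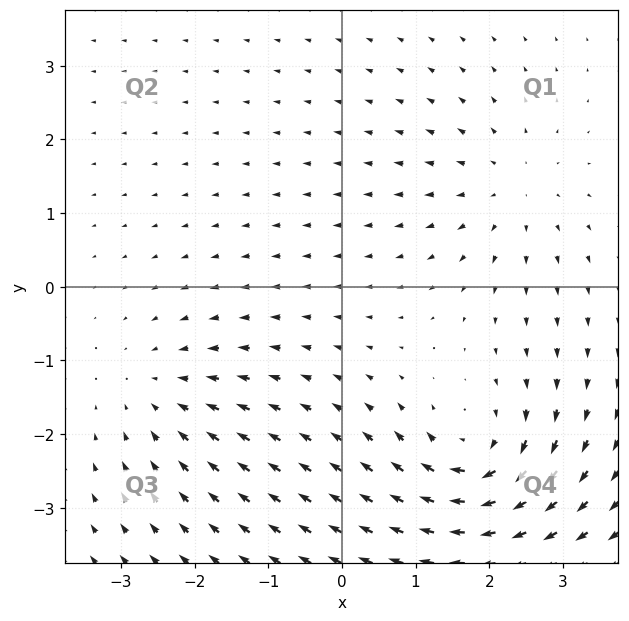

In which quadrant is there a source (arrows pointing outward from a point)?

The source sits at approximately (2.3, 1.3), which lies in quadrant Q1. The divergence there is about +3, positive as expected for a source.

Q1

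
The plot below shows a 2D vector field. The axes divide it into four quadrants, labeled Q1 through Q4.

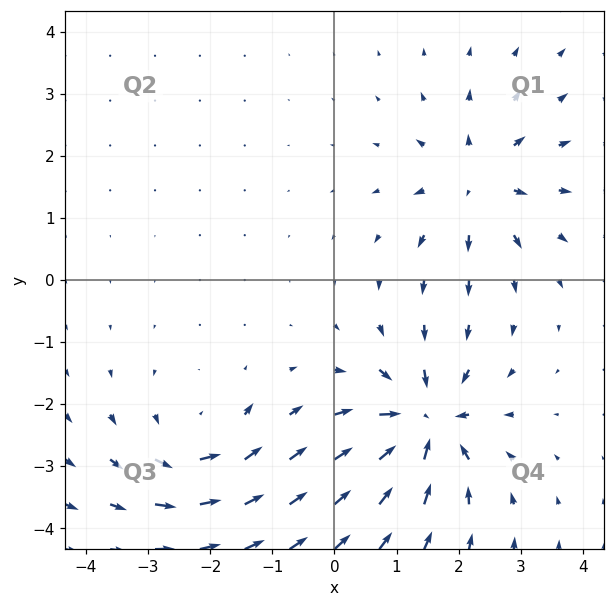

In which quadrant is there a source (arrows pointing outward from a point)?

The source sits at approximately (2.3, 1.6), which lies in quadrant Q1. The divergence there is about +5, positive as expected for a source.

Q1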